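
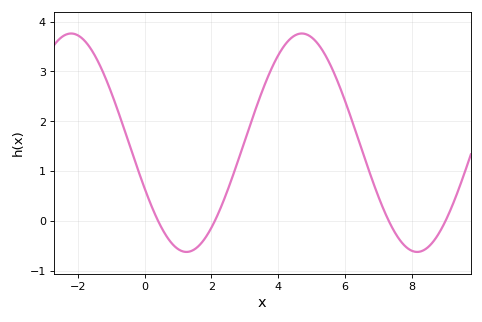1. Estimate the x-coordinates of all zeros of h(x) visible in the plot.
0.406, 2.1, 7.31, 9.01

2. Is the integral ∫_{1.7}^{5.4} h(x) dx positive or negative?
positive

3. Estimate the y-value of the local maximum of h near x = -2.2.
3.76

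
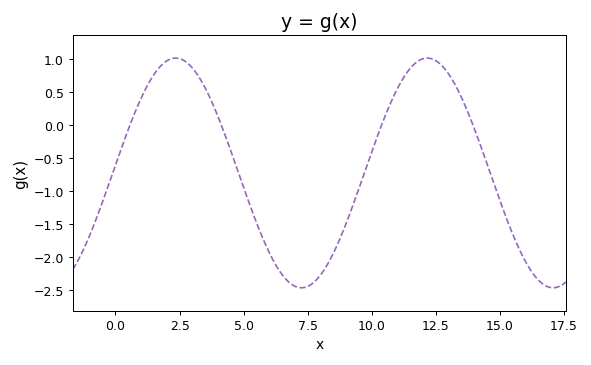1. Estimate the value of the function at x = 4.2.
-0.1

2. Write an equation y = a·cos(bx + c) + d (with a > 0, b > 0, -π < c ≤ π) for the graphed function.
y = 1.74cos(0.64x - 1.5) - 0.73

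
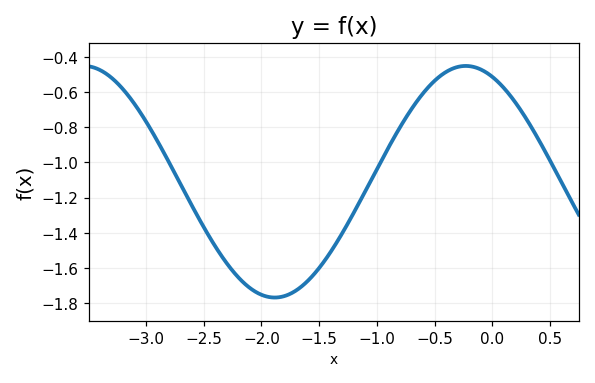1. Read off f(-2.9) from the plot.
-0.88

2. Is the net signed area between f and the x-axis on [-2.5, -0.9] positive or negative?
negative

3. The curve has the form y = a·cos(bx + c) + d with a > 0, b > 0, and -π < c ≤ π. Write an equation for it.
y = 0.66cos(1.9x + 0.44) - 1.11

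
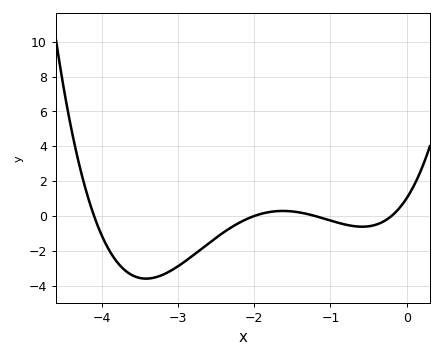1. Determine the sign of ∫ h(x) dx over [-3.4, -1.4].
negative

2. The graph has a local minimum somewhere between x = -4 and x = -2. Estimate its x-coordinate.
-3.42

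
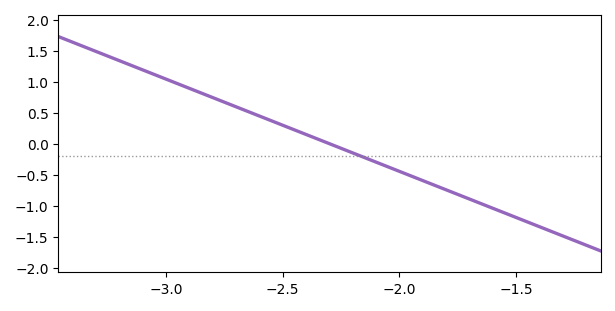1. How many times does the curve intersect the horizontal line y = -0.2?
1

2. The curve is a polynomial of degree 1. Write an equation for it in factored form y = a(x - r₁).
y = -1.49(x + 2.3)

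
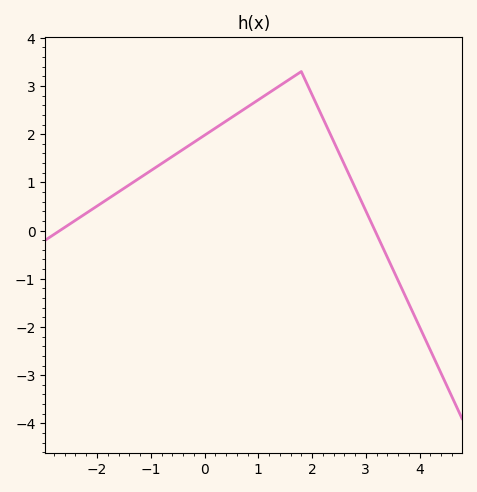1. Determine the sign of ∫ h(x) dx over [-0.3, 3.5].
positive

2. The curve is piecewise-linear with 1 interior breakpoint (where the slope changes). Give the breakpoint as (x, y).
(1.8, 3.3)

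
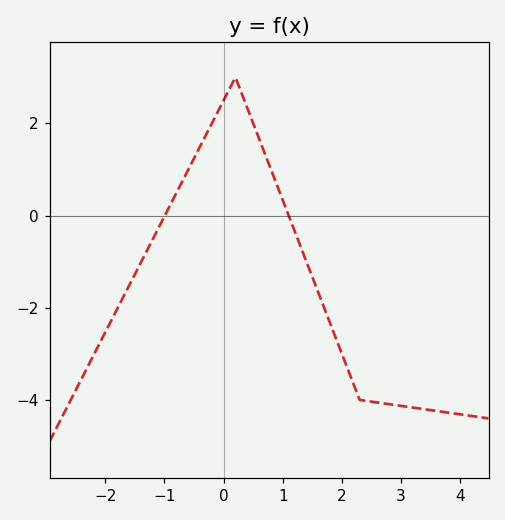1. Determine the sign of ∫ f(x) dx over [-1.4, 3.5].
negative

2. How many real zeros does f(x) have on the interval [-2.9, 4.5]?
2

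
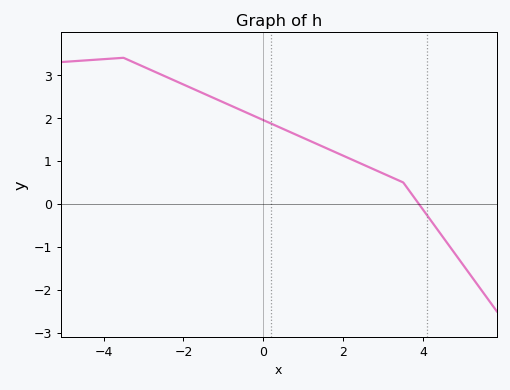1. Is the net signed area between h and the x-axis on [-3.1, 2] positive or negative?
positive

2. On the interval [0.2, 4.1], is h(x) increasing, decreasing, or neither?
decreasing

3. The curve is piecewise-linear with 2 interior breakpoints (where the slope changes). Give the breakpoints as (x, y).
(-3.5, 3.4); (3.5, 0.5)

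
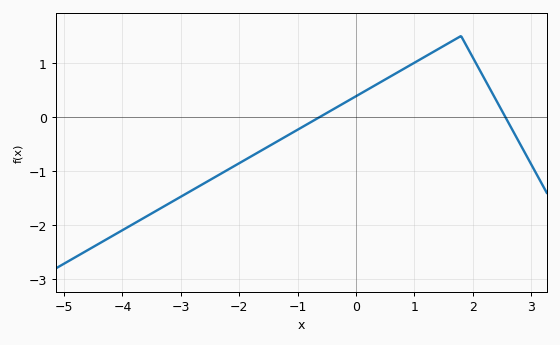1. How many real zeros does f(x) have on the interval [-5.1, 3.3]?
2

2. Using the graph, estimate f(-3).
-1.47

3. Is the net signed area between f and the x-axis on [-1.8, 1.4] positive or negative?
positive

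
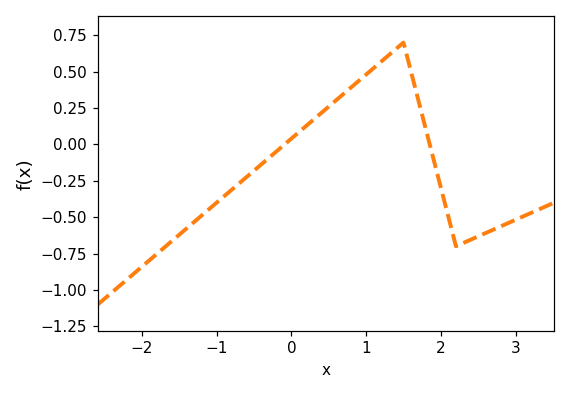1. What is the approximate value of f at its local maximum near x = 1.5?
0.699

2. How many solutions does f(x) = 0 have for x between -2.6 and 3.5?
2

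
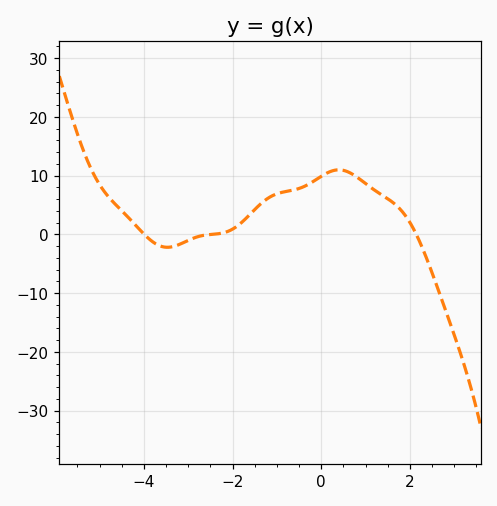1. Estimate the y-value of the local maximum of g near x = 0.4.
11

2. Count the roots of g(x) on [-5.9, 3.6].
3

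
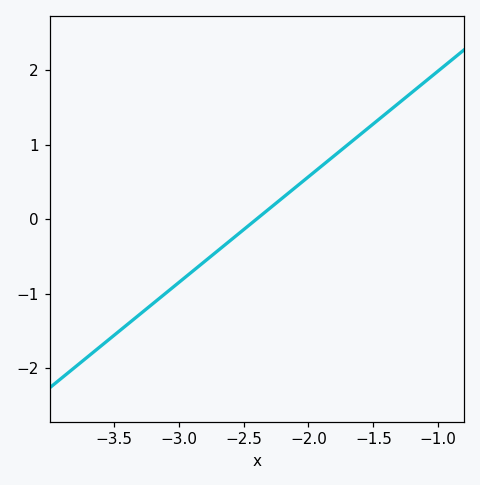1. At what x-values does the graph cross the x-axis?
-2.4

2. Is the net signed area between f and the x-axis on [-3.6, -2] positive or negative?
negative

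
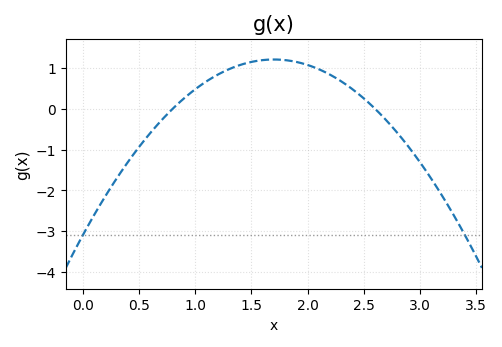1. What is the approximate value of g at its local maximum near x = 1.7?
1.21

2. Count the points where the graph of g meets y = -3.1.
2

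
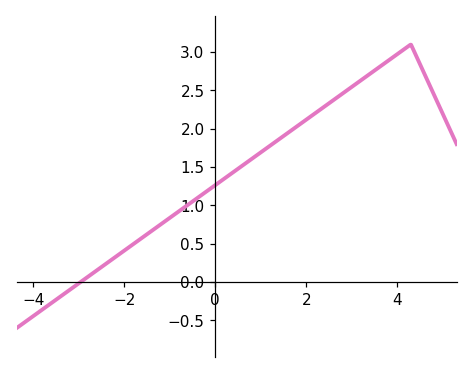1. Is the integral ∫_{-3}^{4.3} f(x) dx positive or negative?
positive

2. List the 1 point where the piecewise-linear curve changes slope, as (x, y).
(4.3, 3.1)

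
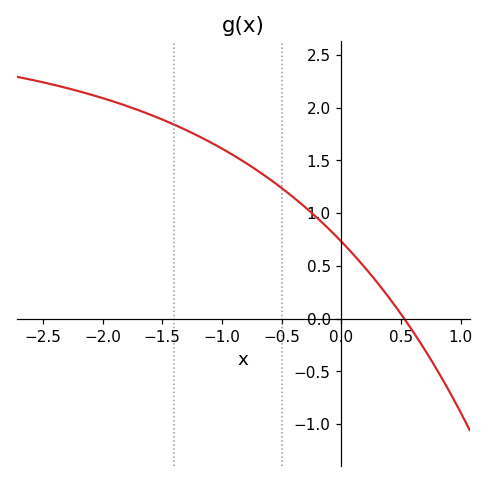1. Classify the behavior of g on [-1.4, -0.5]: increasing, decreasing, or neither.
decreasing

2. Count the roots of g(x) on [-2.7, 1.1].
1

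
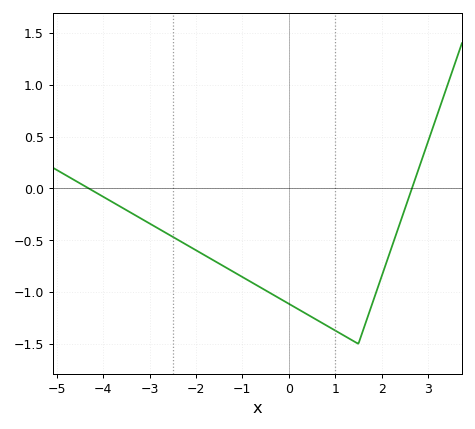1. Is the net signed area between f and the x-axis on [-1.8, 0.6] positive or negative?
negative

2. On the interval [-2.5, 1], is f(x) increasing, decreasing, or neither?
decreasing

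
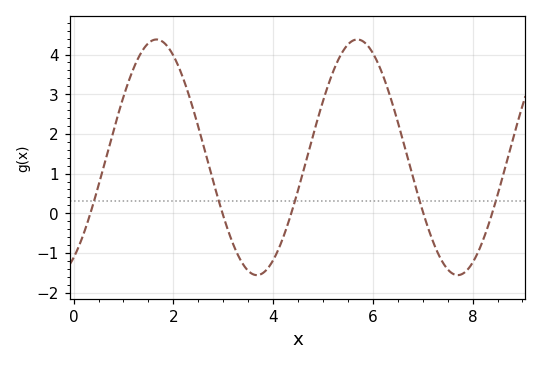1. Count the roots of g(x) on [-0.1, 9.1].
5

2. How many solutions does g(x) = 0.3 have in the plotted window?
5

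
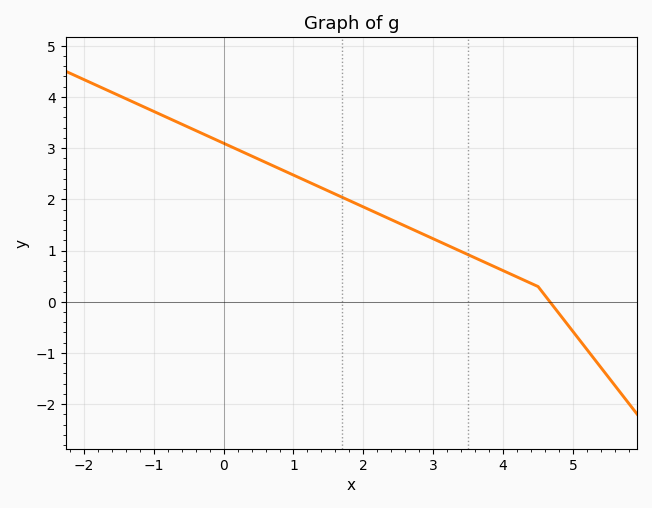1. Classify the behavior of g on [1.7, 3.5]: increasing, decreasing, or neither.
decreasing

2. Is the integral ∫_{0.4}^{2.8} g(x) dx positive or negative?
positive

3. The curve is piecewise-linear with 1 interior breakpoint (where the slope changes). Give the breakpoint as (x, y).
(4.5, 0.3)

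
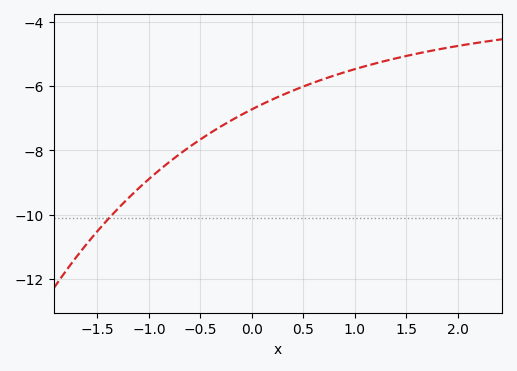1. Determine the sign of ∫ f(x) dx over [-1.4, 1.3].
negative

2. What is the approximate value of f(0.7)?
-5.77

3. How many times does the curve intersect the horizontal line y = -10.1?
1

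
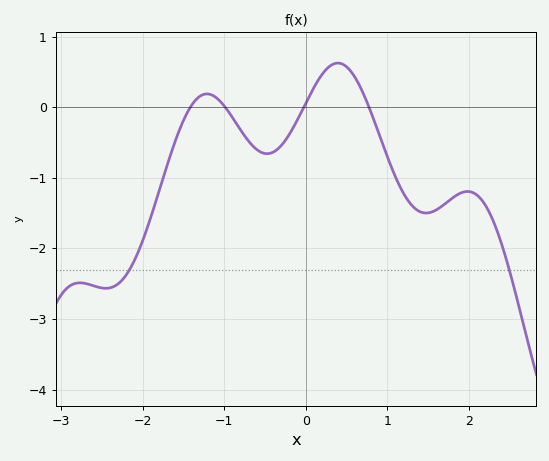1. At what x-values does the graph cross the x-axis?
-1.4, -1, 0, 0.8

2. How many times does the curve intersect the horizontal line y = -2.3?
2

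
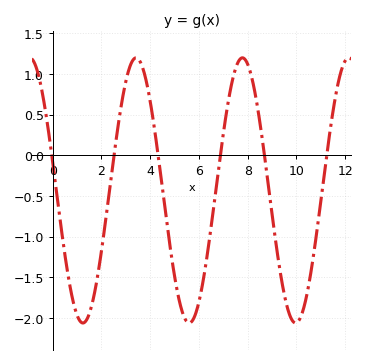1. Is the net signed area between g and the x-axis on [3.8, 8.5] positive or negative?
negative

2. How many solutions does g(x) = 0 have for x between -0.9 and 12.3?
6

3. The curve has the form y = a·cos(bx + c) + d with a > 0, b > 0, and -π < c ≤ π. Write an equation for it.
y = 1.63cos(1.4x + 1.4) - 0.43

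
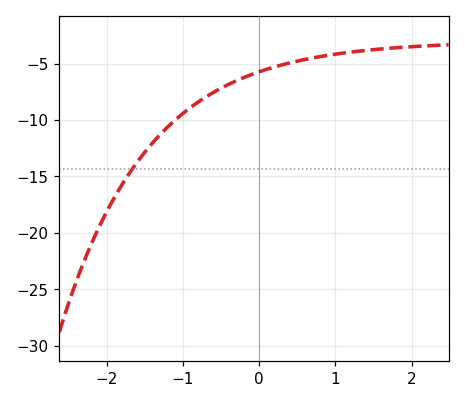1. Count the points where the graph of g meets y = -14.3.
1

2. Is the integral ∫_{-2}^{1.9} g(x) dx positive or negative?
negative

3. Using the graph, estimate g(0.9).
-4.5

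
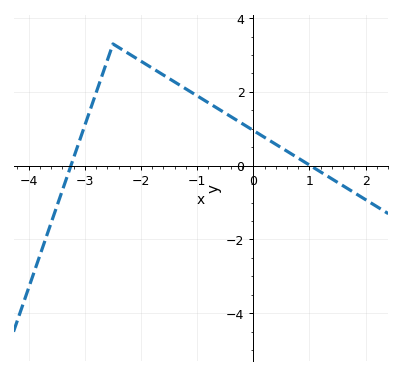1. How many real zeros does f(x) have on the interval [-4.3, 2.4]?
2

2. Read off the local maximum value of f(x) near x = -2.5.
3.3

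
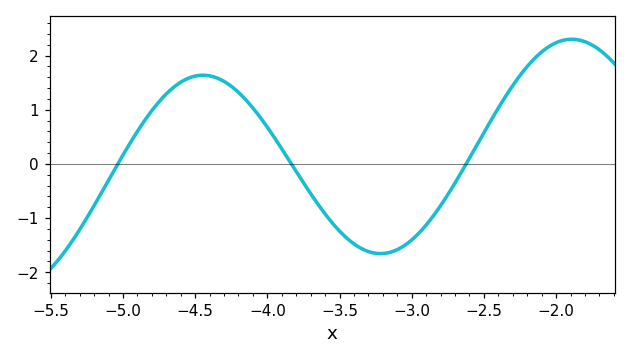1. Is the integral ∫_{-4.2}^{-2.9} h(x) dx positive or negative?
negative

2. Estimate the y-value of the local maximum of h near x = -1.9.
2.3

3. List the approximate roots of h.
-5, -3.8, -2.6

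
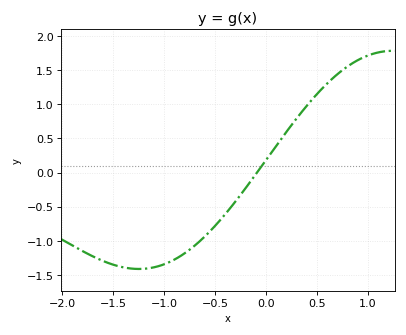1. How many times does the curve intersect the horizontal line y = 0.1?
1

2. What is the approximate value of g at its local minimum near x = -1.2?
-1.4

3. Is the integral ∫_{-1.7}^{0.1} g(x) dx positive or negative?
negative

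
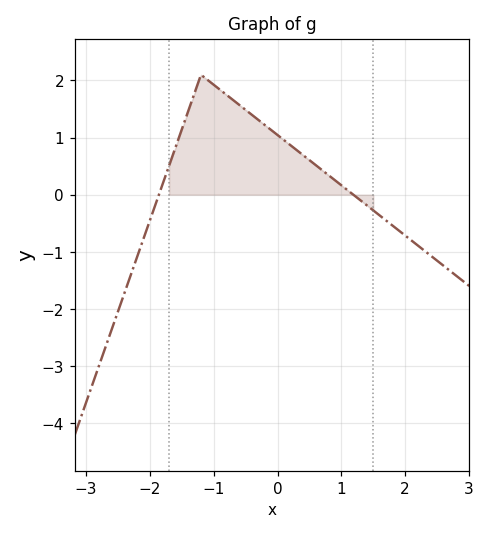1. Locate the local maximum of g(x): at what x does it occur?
-1.2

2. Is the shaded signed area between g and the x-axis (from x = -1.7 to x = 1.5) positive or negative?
positive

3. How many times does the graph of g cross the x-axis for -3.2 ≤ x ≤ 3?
2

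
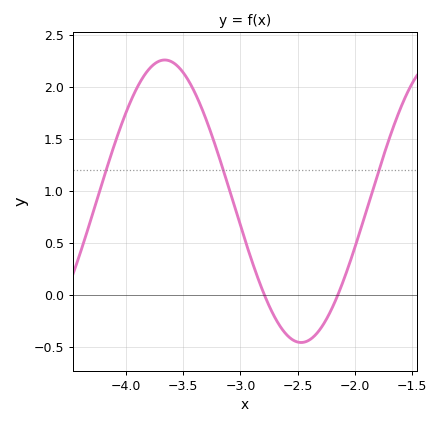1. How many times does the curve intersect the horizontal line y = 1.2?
3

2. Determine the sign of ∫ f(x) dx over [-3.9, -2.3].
positive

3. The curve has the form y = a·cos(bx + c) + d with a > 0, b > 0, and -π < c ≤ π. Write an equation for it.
y = 1.36cos(2.63x - 2.93) + 0.9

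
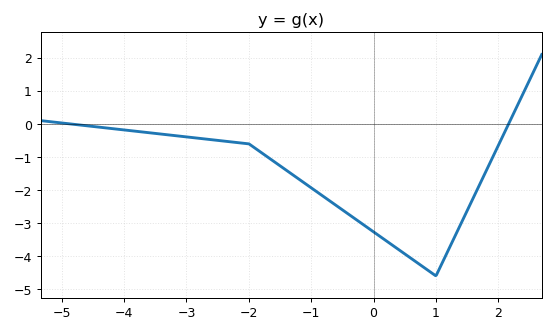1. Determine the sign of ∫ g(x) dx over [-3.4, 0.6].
negative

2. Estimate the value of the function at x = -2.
-0.6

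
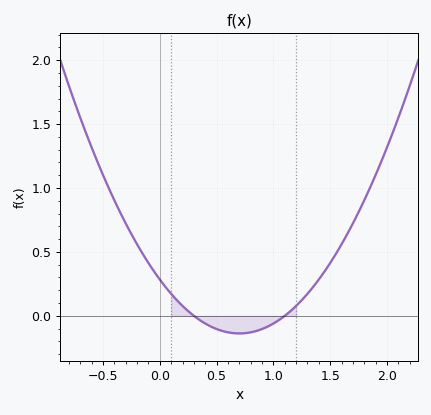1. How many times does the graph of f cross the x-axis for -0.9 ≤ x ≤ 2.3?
2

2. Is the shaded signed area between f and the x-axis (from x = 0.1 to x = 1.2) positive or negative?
negative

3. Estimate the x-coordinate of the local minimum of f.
0.7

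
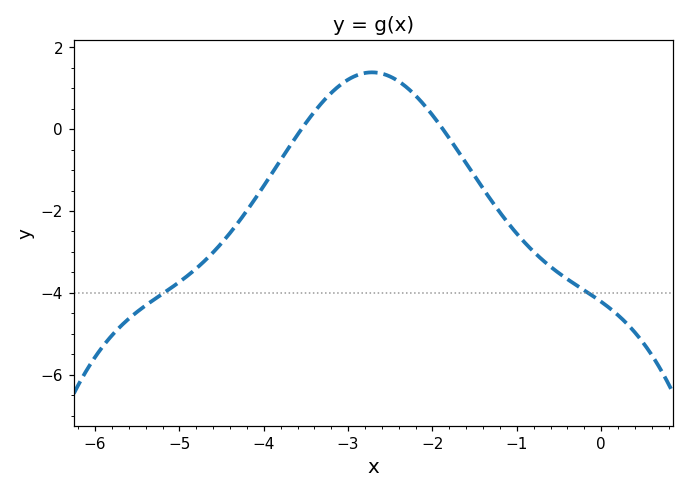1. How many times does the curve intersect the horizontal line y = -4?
2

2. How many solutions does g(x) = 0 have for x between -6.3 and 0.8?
2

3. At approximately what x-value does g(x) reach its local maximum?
-2.7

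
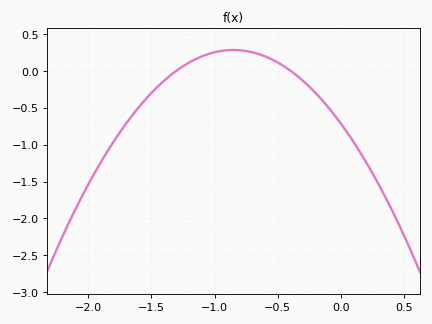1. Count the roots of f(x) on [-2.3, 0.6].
2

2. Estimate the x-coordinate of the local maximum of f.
-0.85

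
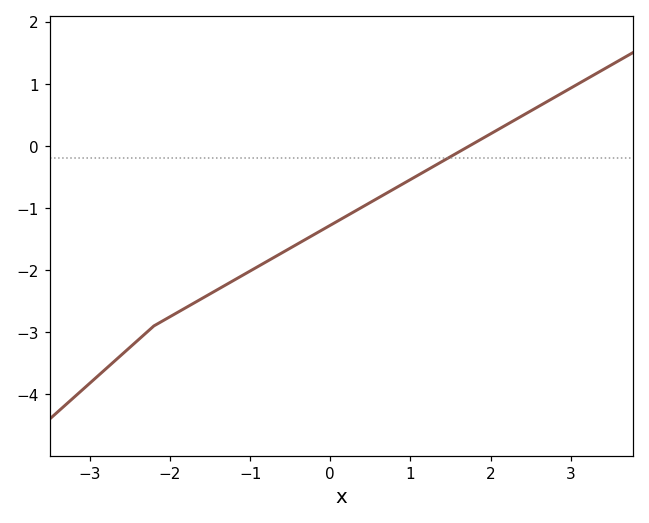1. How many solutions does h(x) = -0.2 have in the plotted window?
1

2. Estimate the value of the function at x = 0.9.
-0.6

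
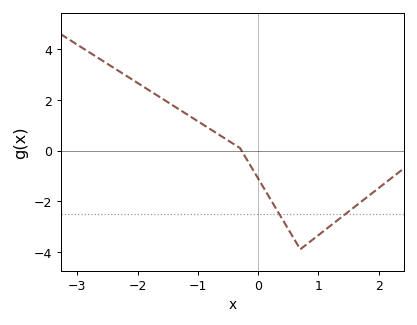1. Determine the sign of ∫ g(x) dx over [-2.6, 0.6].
positive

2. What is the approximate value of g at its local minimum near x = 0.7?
-3.9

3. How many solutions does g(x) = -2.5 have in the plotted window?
2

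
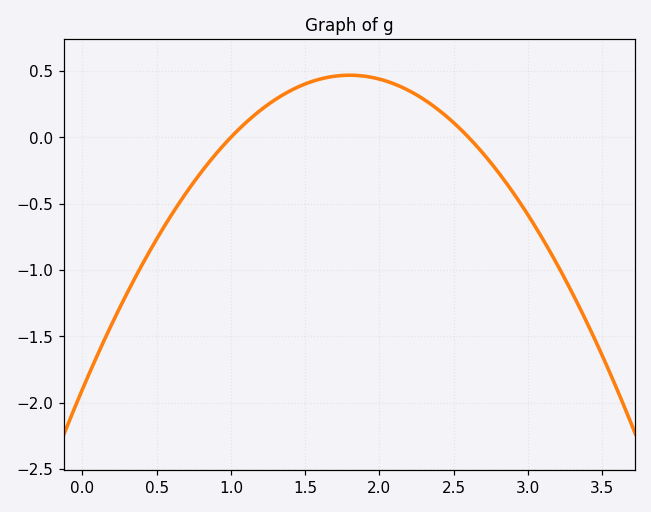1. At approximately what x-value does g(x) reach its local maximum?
1.8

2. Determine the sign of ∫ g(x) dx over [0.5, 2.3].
positive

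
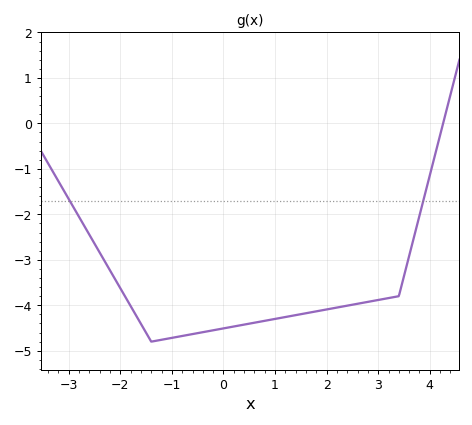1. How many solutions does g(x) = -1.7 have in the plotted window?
2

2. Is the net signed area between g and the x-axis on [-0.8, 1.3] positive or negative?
negative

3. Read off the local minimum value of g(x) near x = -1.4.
-4.8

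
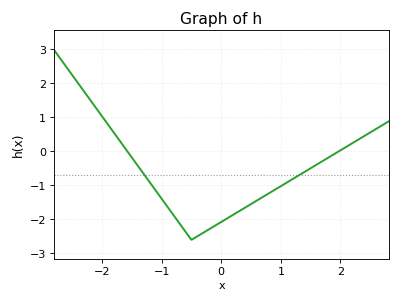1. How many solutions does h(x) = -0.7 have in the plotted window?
2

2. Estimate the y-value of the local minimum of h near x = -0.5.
-2.6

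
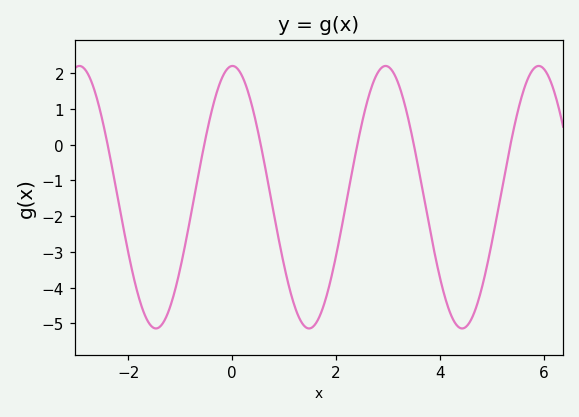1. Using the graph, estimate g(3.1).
2.03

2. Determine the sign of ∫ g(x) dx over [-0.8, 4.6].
negative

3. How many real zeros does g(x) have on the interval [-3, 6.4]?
6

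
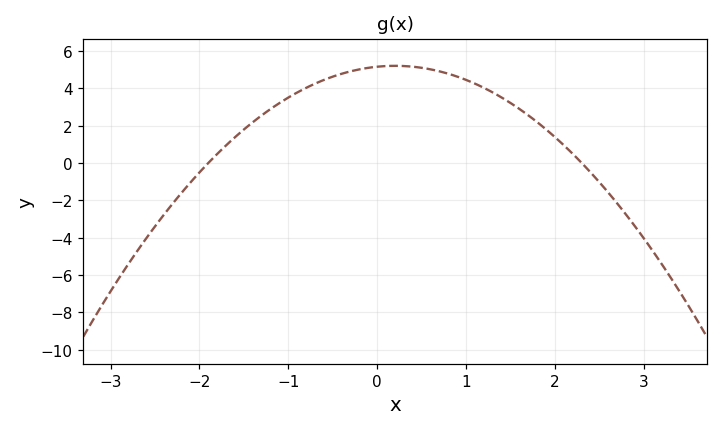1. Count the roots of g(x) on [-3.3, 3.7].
2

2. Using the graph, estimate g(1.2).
4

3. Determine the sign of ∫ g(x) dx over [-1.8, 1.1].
positive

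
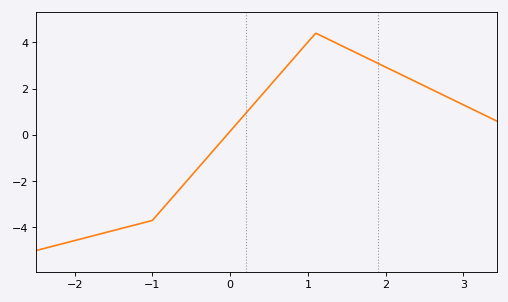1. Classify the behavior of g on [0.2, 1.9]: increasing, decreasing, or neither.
neither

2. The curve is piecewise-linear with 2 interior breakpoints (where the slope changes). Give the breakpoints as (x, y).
(-1, -3.7); (1.1, 4.4)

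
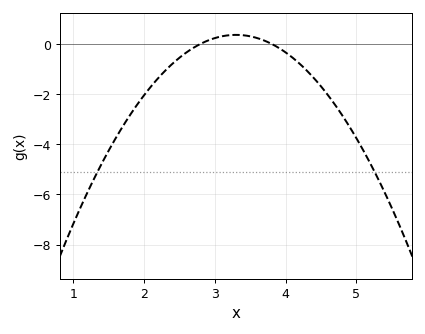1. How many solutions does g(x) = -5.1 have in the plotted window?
2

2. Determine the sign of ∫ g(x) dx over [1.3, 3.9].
negative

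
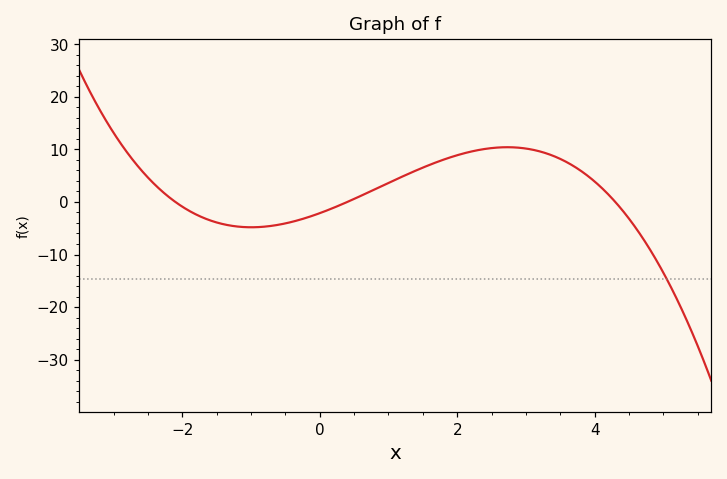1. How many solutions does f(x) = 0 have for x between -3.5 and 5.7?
3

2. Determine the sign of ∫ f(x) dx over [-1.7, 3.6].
positive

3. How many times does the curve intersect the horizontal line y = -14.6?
1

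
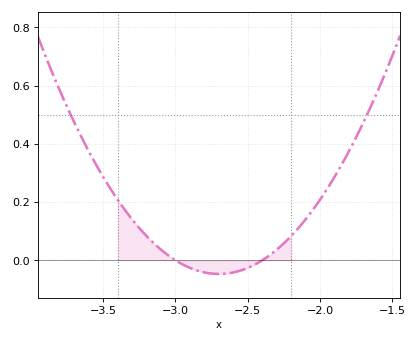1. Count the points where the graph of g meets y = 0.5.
2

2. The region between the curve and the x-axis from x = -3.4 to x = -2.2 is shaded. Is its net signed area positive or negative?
positive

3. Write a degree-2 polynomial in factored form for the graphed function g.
y = 0.52(x + 3)(x + 2.4)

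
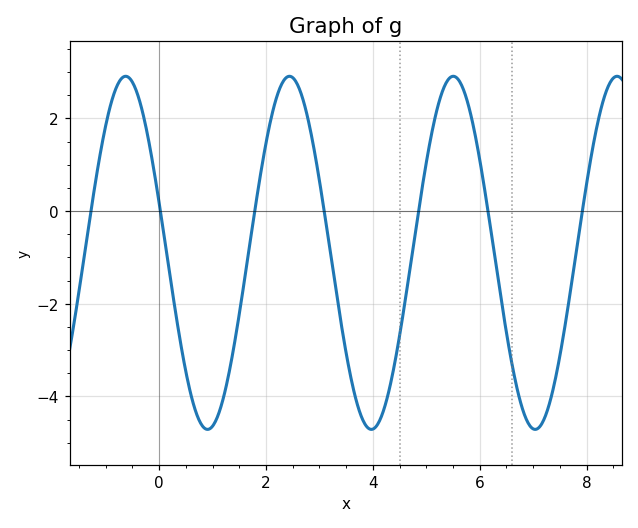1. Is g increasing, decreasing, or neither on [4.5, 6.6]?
neither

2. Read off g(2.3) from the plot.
2.8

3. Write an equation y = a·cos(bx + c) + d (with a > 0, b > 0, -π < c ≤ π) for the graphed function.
y = 3.81cos(2x + 1.3) - 0.9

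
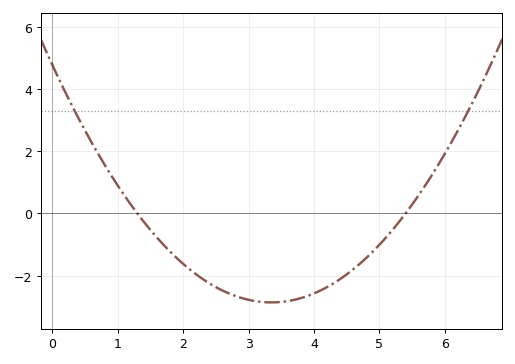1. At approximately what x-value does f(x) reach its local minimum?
3.4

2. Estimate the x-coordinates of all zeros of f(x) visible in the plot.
1.3, 5.4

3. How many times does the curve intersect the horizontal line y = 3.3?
2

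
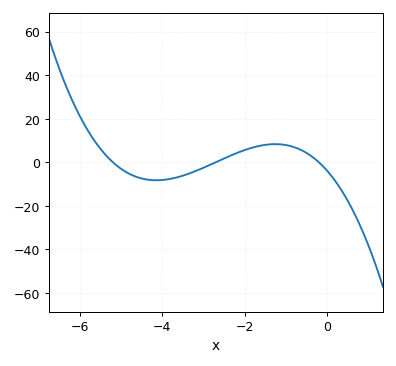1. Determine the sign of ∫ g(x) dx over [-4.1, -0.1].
positive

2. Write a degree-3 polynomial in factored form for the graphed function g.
y = -1.38(x + 5.2)(x + 2.7)(x + 0.2)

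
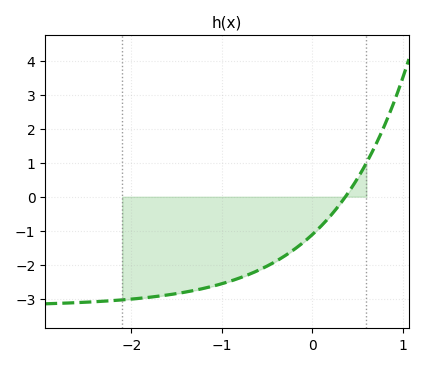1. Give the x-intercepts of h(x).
0.4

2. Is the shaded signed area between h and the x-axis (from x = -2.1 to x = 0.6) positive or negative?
negative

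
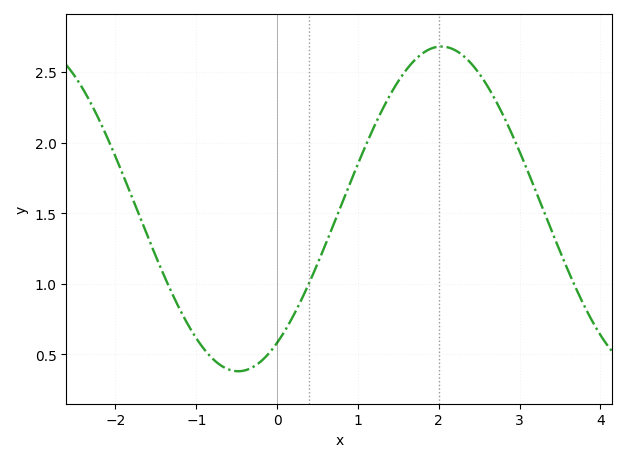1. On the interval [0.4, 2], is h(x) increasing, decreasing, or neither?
increasing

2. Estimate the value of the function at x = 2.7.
2.3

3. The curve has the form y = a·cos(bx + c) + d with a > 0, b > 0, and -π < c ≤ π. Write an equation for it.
y = 1.15cos(1.25x - 2.54) + 1.53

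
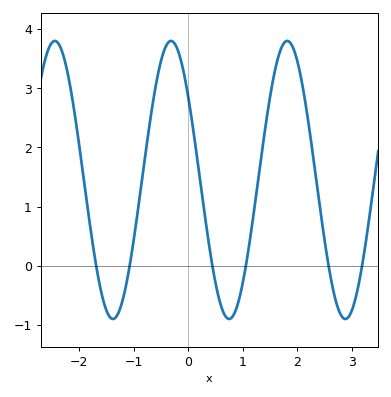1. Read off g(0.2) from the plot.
1.57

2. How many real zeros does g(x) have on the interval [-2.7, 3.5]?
6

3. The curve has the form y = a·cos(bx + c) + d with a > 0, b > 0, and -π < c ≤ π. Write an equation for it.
y = 2.35cos(2.95x + 0.932) + 1.45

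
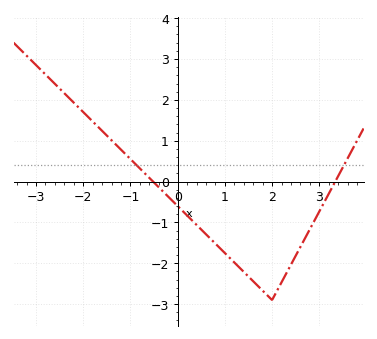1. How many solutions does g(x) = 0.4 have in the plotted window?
2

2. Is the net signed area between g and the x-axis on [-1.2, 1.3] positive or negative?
negative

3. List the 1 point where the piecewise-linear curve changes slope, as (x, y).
(2, -2.9)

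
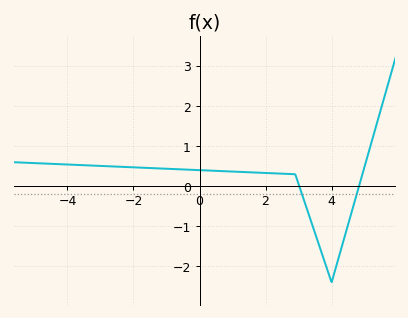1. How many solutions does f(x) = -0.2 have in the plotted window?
2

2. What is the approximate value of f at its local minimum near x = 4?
-2.4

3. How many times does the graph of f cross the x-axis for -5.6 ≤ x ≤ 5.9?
2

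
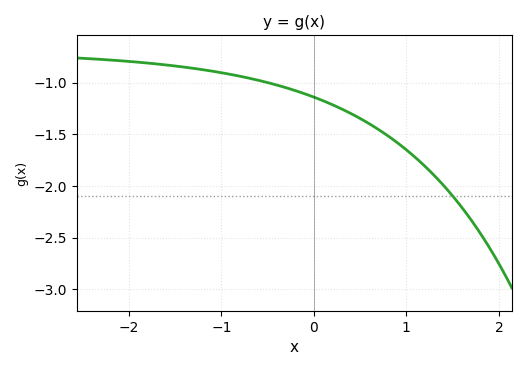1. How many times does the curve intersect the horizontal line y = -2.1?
1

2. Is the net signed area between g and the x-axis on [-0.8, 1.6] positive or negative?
negative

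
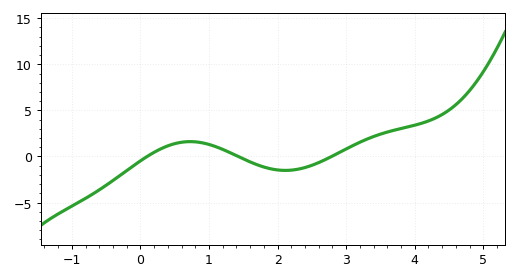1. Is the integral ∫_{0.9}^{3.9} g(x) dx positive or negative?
positive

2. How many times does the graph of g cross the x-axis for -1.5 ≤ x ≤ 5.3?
3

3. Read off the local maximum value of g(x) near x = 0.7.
1.5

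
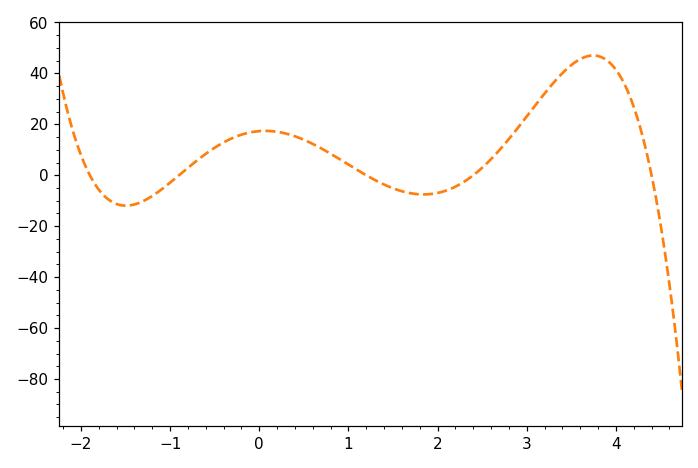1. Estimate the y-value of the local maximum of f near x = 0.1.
17.4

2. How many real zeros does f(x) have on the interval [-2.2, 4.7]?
5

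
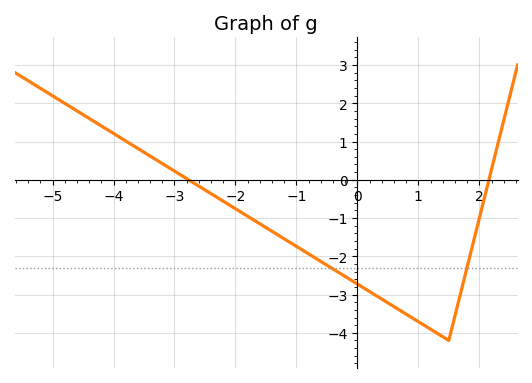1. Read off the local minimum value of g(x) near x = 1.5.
-4.2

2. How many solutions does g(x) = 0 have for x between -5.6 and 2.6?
2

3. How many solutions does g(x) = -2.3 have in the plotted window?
2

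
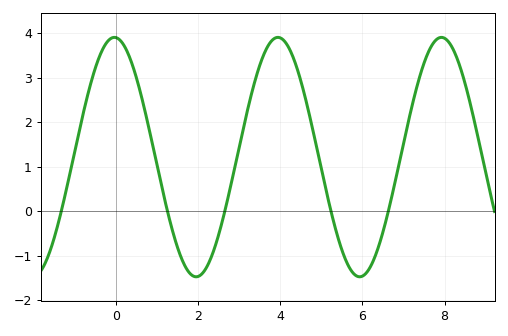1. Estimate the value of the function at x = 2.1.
-1.4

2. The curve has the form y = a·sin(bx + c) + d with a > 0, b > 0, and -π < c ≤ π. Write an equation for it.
y = 2.69sin(1.58x + 1.62) + 1.22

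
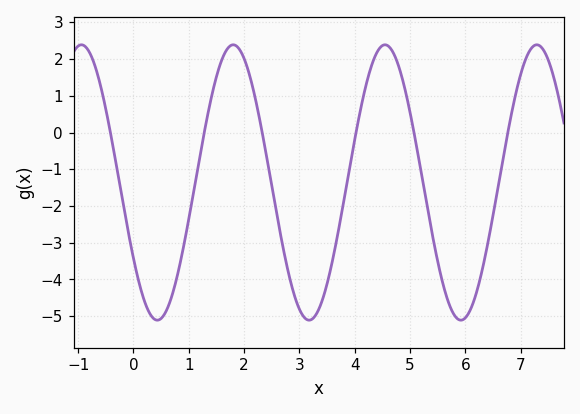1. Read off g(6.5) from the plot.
-2.26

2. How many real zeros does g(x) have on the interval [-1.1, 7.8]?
6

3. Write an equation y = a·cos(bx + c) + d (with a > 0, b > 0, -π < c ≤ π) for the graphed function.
y = 3.75cos(2.29x + 2.15) - 1.36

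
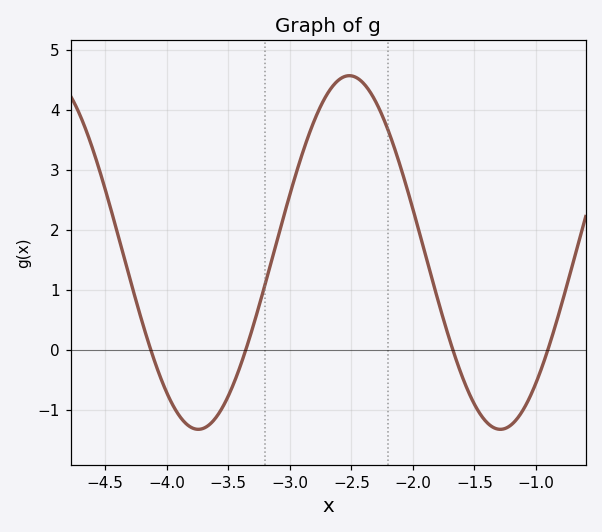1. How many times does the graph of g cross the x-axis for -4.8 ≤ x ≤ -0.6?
4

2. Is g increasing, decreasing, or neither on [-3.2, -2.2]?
neither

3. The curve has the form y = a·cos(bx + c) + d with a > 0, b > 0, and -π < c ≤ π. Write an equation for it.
y = 2.95cos(2.56x + 0.16) + 1.62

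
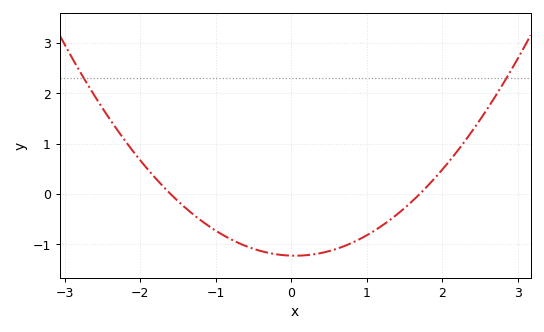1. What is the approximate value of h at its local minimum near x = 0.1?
-1.23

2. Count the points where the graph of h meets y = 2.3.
2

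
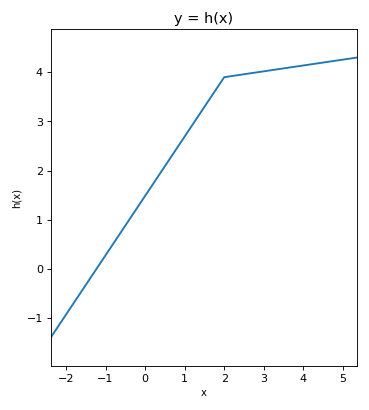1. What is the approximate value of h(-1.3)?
-0.1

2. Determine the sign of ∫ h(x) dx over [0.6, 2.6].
positive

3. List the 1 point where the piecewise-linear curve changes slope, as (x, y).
(2, 3.9)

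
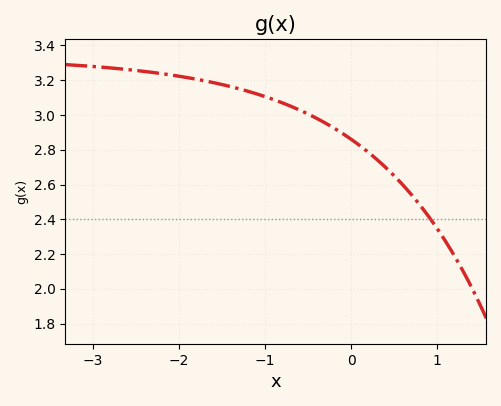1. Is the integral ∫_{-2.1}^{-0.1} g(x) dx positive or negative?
positive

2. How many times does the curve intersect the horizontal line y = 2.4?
1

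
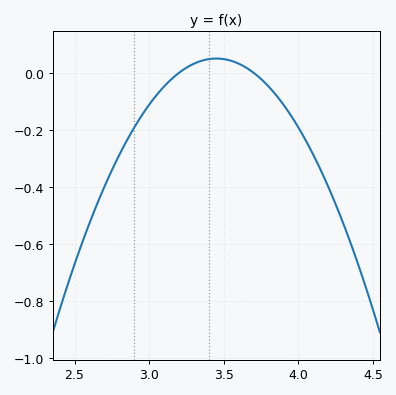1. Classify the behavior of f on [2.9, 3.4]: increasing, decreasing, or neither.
increasing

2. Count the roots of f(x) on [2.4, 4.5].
2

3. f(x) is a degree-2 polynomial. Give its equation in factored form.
y = -0.8(x - 3.2)(x - 3.7)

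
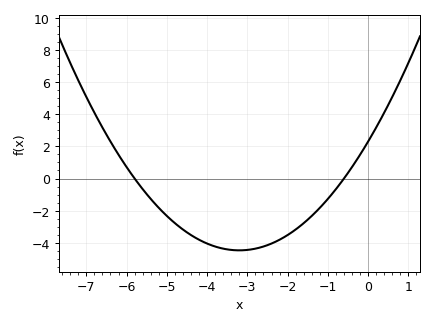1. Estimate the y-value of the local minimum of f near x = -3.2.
-4.4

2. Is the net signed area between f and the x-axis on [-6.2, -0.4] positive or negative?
negative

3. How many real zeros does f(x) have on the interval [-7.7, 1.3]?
2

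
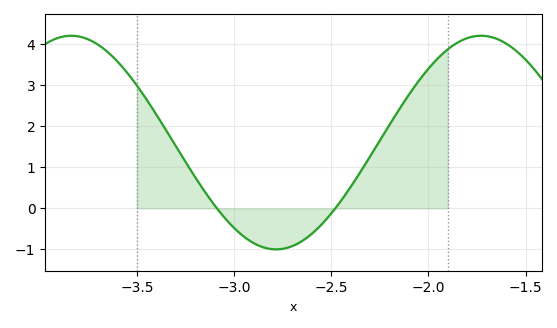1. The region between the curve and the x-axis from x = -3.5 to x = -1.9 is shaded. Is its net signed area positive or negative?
positive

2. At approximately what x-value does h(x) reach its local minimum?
-2.8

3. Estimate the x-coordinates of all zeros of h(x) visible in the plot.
-3.1, -2.5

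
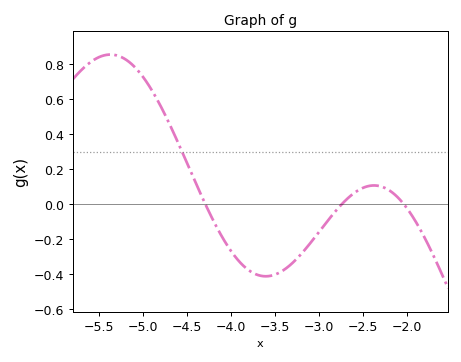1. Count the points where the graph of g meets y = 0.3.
1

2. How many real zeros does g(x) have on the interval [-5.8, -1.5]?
3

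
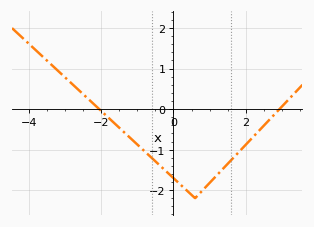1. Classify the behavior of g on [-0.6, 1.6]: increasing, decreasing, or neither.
neither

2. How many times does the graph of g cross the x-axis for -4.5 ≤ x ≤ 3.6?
2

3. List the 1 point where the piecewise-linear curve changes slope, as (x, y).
(0.6, -2.2)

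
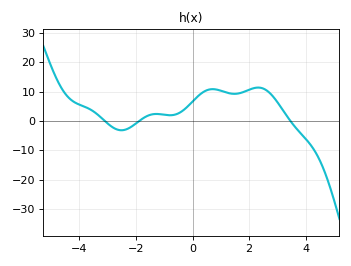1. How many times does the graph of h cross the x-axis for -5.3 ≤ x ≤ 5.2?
3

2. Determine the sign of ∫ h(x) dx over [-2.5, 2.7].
positive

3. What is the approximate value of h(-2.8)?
-2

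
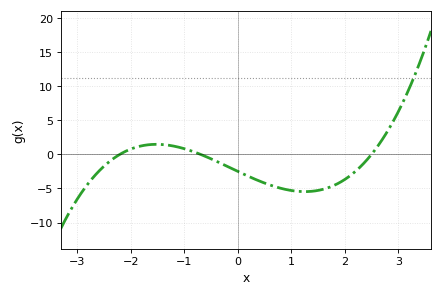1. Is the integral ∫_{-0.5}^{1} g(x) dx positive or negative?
negative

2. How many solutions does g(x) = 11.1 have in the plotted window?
1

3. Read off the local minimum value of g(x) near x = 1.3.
-5.5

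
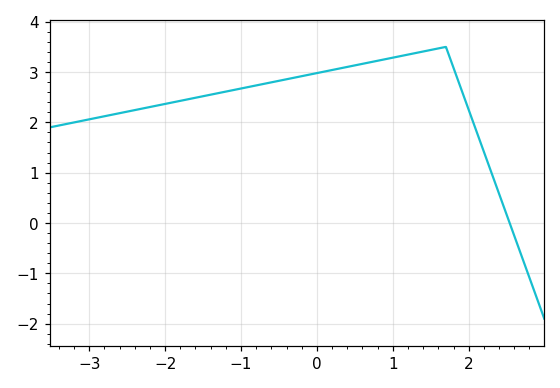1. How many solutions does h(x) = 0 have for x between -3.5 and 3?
1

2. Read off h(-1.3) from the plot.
2.6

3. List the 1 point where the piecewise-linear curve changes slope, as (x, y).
(1.7, 3.5)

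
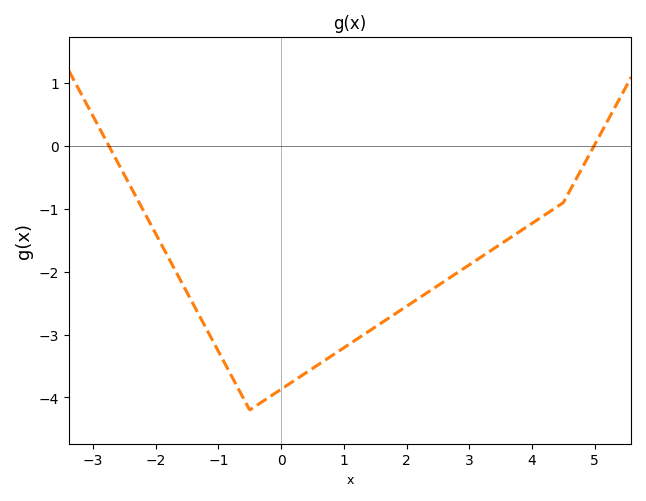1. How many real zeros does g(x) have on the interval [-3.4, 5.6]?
2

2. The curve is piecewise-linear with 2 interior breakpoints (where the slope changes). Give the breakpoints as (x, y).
(-0.5, -4.2); (4.5, -0.9)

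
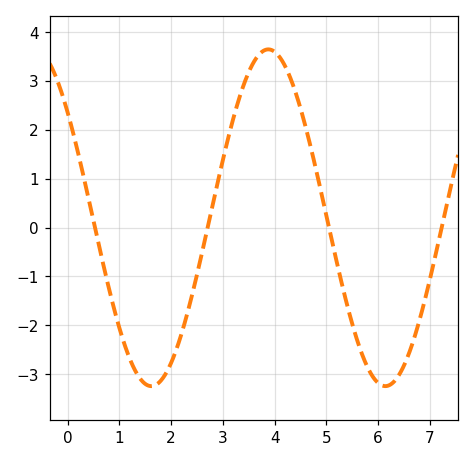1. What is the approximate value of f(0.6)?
-0.3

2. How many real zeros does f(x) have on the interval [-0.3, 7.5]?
4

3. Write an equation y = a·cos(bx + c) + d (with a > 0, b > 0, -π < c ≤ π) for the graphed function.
y = 3.44cos(1.4x + 0.89) + 0.2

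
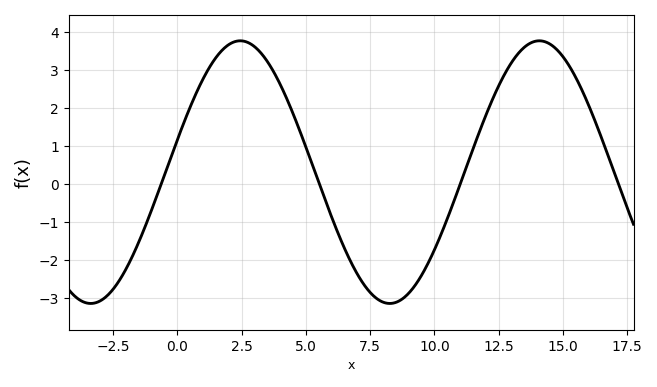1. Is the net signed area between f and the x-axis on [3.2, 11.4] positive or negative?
negative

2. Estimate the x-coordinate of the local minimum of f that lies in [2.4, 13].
8.26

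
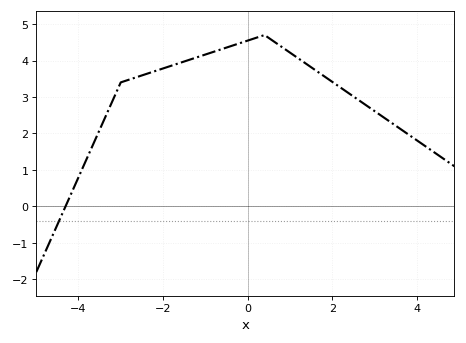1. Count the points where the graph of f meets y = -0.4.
1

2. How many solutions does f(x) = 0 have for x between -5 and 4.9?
1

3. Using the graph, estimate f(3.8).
1.97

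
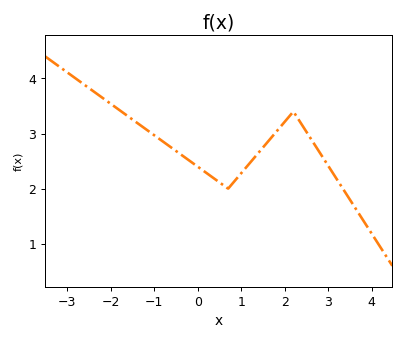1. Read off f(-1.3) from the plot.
3.14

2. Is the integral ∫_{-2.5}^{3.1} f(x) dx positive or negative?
positive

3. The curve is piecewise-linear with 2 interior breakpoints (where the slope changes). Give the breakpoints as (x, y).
(0.7, 2); (2.2, 3.4)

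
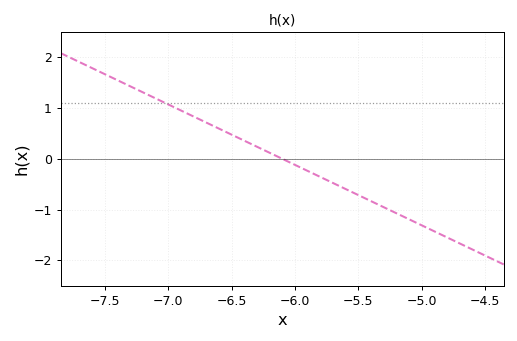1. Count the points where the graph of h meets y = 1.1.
1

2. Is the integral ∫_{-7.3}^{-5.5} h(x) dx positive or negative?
positive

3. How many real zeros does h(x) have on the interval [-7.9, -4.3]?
1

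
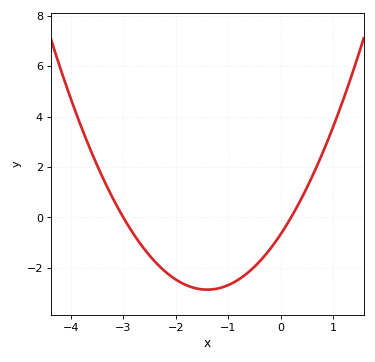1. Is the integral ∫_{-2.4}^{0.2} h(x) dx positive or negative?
negative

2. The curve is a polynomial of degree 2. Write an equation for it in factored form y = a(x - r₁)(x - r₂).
y = 1.12(x + 3)(x - 0.2)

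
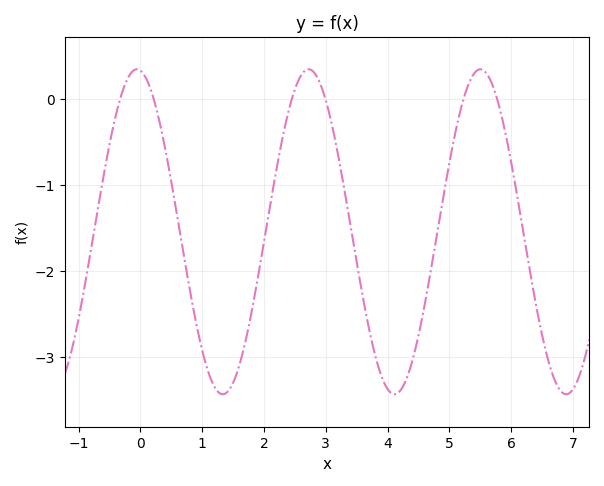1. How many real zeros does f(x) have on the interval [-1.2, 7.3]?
6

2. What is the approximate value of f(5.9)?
-0.363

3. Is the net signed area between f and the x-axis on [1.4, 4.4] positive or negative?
negative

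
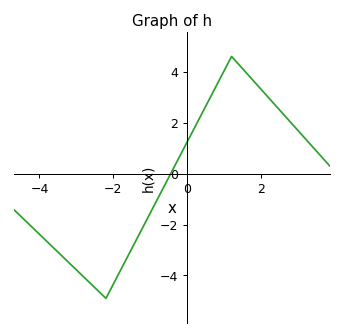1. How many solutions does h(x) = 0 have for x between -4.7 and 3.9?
1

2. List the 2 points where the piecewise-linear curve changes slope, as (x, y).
(-2.2, -4.9); (1.2, 4.6)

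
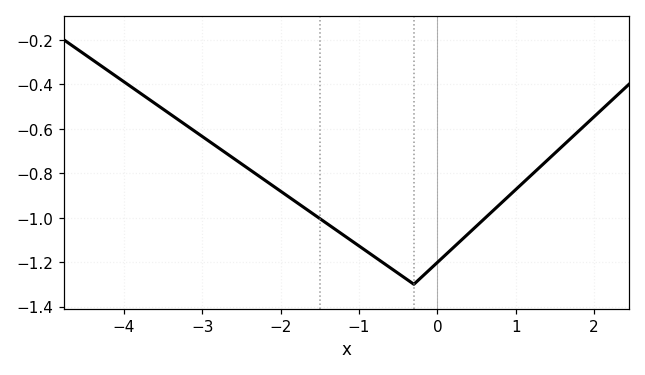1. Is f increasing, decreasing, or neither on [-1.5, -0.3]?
decreasing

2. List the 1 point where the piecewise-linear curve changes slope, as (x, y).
(-0.3, -1.3)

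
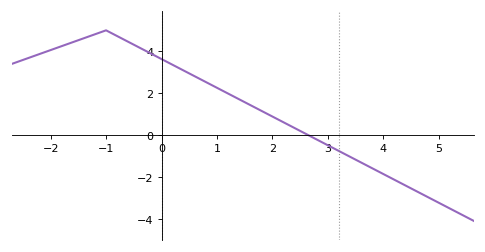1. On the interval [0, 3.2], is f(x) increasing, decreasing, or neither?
decreasing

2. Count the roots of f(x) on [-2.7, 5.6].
1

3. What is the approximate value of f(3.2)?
-0.8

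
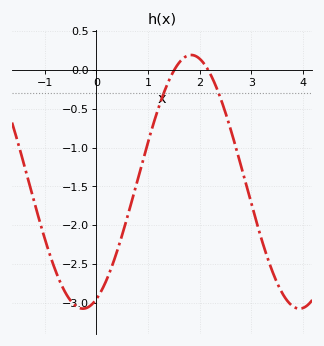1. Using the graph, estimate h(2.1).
0.05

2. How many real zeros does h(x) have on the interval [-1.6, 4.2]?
2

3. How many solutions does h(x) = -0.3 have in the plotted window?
2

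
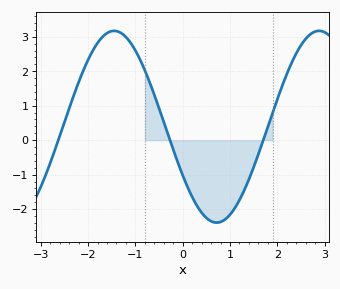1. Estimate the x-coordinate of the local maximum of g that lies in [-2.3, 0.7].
-1.4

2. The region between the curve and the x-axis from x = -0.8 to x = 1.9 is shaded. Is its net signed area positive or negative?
negative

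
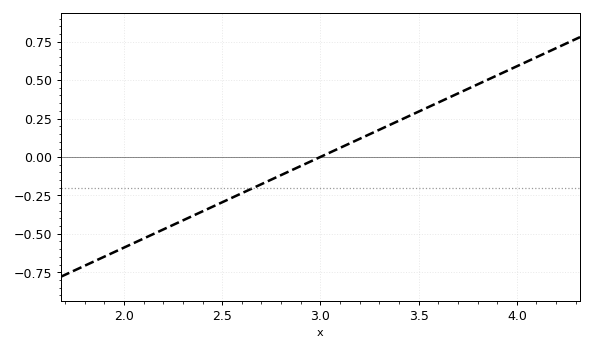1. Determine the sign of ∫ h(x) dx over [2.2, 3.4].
negative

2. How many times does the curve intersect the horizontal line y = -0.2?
1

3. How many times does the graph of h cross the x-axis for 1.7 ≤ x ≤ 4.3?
1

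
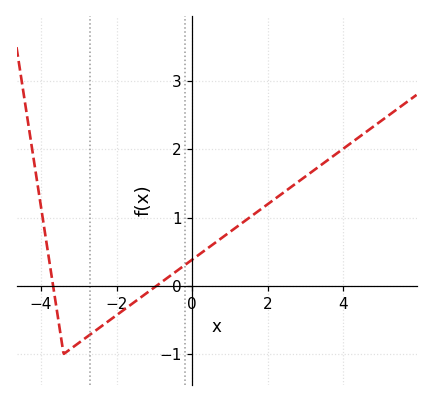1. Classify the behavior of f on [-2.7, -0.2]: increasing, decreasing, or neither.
increasing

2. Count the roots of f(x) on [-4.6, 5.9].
2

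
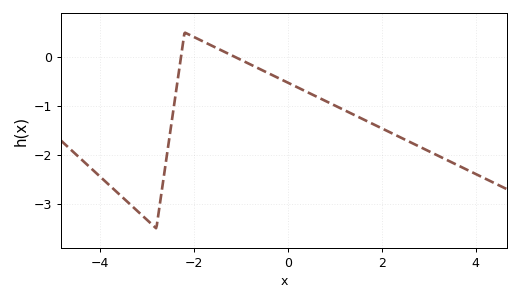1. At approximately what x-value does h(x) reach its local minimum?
-2.8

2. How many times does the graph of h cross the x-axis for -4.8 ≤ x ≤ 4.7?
2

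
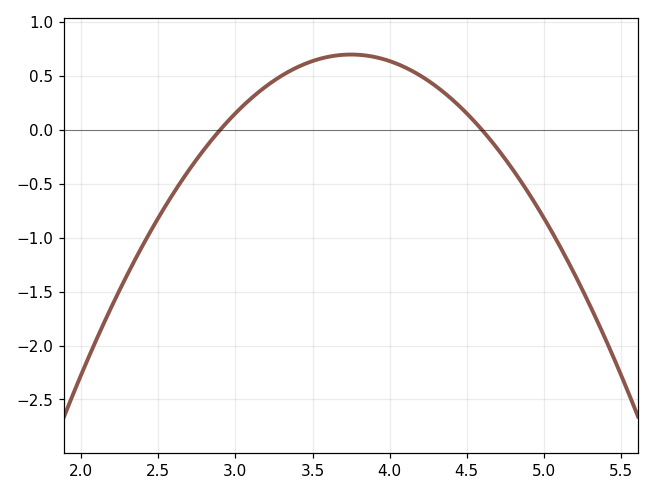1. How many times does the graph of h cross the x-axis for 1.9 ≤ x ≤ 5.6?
2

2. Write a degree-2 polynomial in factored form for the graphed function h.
y = -0.97(x - 2.9)(x - 4.6)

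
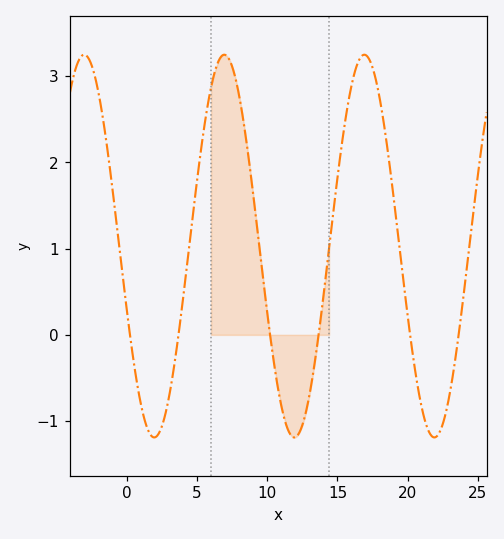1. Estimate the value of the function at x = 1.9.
-1.2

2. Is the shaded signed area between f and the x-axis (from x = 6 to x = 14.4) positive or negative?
positive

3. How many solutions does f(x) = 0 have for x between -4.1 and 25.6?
6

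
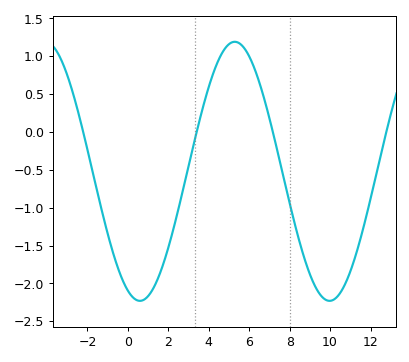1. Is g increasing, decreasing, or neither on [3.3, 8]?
neither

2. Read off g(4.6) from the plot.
1.01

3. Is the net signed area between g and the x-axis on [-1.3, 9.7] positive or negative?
negative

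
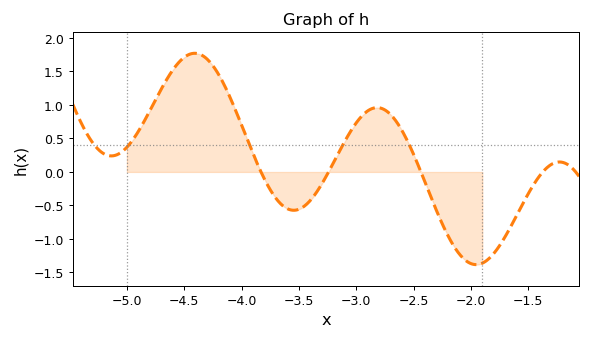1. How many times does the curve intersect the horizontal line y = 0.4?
5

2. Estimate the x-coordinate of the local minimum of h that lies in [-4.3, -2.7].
-3.54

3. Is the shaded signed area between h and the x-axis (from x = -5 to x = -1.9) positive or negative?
positive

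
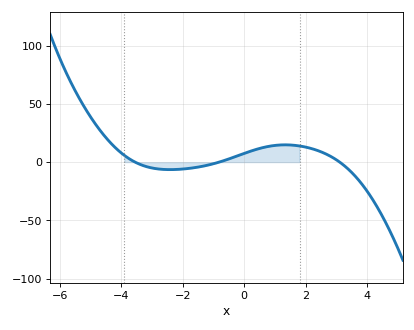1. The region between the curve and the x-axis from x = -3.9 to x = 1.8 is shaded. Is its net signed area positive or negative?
positive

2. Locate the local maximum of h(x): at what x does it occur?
1.33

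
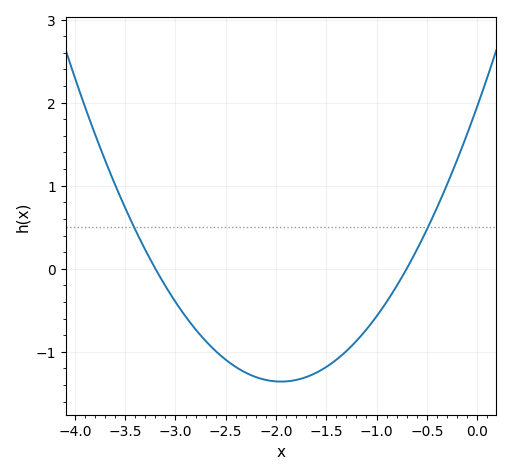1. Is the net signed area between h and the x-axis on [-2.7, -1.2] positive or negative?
negative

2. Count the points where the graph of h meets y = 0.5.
2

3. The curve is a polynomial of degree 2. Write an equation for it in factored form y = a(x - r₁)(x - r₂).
y = 0.87(x + 3.2)(x + 0.7)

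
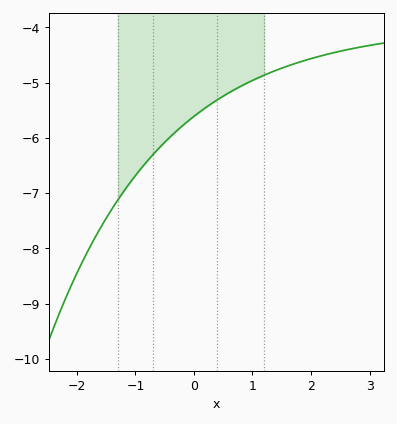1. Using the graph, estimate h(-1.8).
-8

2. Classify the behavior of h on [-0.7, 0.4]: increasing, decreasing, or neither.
increasing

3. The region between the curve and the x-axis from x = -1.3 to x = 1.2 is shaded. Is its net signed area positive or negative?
negative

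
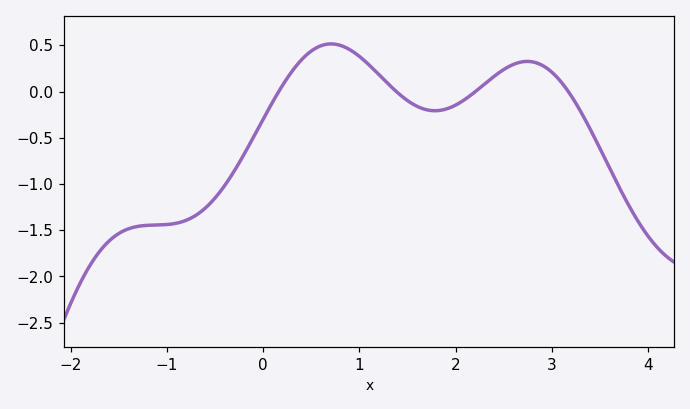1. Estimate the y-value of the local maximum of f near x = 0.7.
0.5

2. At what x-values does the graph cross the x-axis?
0.2, 1.4, 2.2, 3.2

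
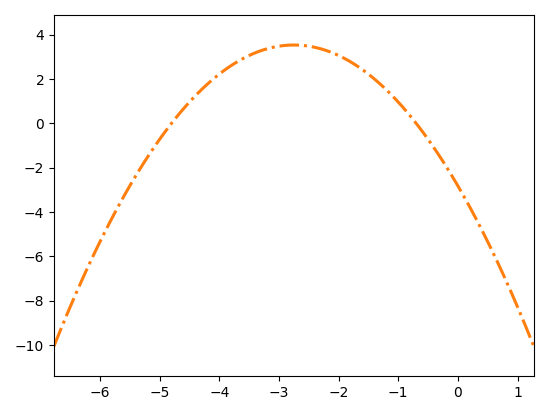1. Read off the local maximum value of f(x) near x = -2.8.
3.6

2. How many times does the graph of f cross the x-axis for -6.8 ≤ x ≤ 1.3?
2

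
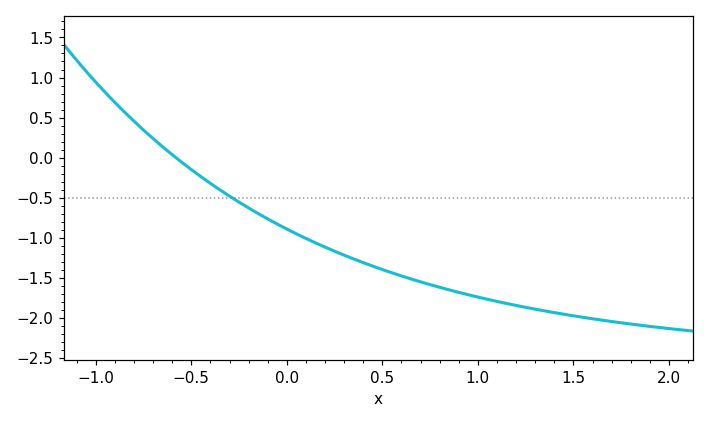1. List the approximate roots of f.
-0.58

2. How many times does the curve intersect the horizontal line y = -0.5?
1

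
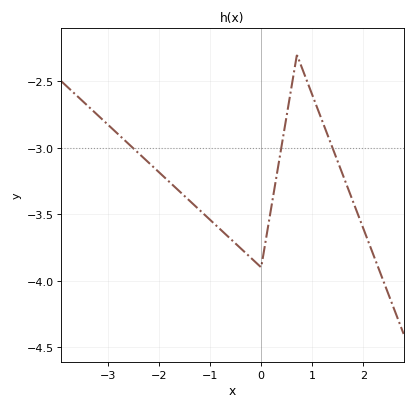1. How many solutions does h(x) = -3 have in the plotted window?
3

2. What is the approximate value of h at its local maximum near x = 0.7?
-2.3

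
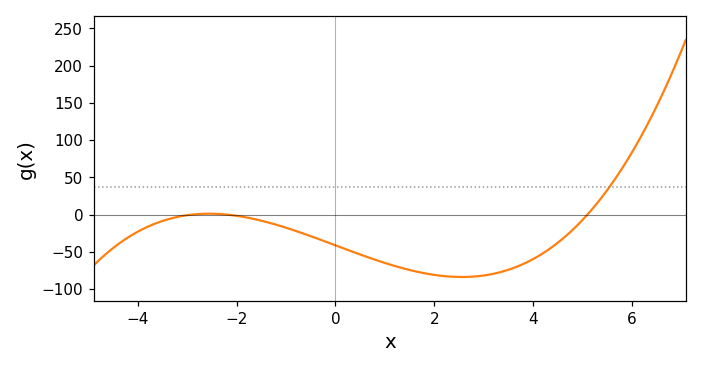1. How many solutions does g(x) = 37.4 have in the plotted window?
1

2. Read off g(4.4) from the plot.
-42.8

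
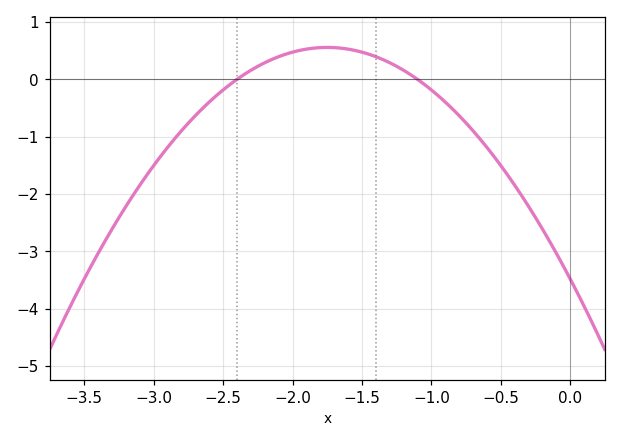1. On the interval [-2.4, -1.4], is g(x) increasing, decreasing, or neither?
neither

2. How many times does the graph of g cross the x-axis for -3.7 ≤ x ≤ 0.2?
2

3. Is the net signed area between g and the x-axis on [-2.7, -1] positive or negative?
positive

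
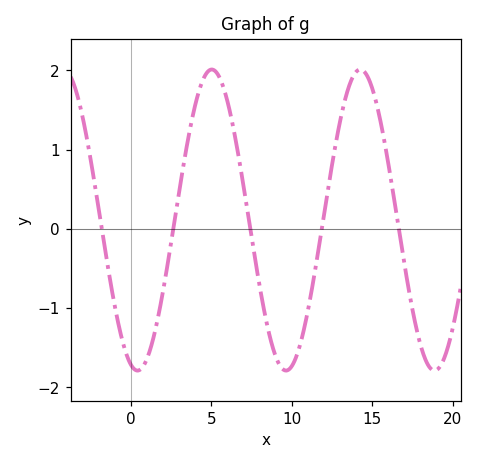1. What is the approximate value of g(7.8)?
-0.5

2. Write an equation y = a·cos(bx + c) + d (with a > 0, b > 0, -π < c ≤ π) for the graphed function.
y = 1.9cos(0.68x + 2.9) + 0.11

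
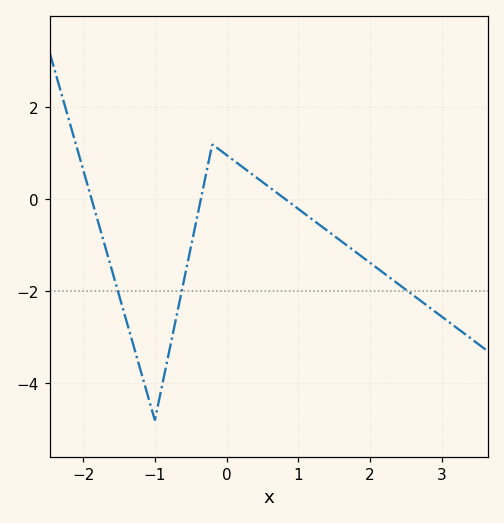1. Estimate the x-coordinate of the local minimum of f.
-1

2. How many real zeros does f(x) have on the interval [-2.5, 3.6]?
3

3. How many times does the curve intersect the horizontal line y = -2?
3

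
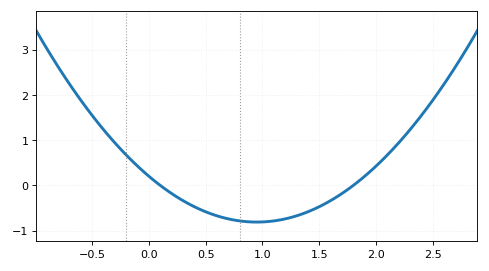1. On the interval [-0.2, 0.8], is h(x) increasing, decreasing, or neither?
decreasing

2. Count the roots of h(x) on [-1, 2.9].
2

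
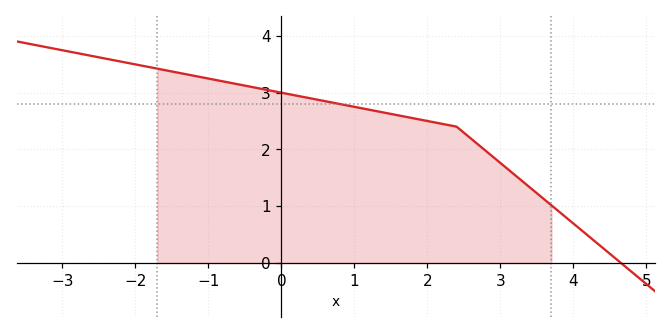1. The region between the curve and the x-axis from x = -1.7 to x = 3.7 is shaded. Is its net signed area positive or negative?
positive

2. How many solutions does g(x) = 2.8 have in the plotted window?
1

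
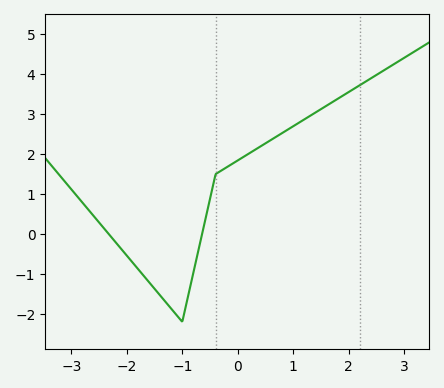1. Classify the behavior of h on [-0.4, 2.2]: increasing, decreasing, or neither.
increasing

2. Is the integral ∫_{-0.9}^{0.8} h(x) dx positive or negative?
positive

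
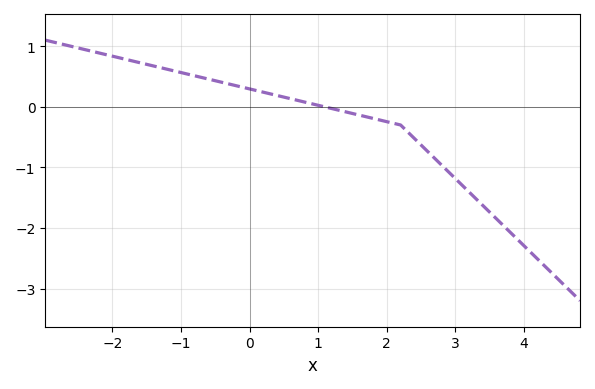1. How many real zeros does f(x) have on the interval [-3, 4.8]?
1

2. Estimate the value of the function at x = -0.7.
0.484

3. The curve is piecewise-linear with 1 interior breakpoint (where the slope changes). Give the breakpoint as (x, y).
(2.2, -0.3)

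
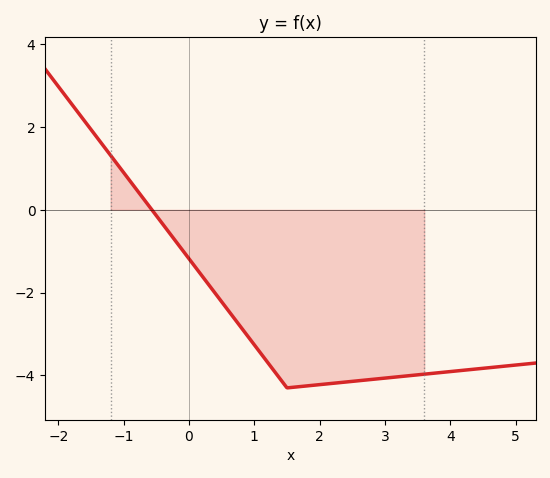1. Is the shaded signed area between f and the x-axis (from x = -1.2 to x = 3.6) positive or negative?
negative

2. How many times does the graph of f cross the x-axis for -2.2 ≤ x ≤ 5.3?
1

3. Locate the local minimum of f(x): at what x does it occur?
1.4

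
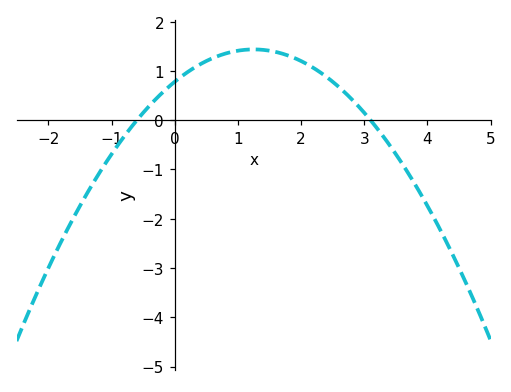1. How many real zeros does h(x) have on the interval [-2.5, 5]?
2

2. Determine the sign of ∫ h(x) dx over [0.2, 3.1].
positive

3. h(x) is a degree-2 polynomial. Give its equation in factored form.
y = -0.42(x + 0.6)(x - 3.1)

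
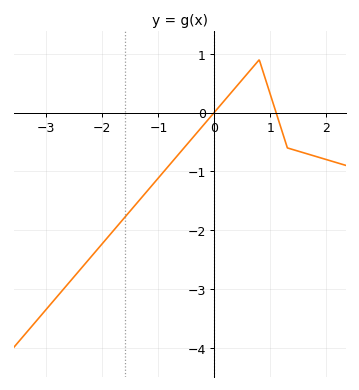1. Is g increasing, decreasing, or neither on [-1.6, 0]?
increasing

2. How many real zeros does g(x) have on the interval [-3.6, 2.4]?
2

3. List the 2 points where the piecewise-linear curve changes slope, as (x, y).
(0.8, 0.9); (1.3, -0.6)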